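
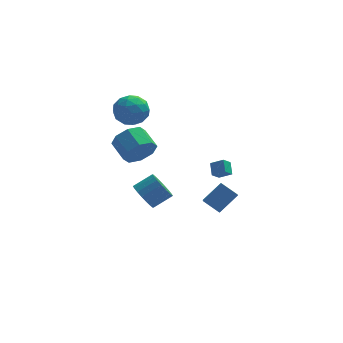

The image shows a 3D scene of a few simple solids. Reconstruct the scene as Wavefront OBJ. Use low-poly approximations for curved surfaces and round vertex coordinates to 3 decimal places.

v -3.508 4.469 2.81
v -2.806 3.547 3.156
v -4.914 3.853 4.024
v -4.212 2.931 4.37
v -3.92 4.063 4.68
v -3.051 4.443 3.93
v -4.669 2.957 3.25
v -3.8 3.337 2.5
v -3.524 2.612 3.428
v -3.061 3.296 4.311
v -4.659 4.104 2.869
v -4.196 4.788 3.752
v -3.034 4.062 2.877
v -4.686 3.338 4.303
v -4.515 4.003 4.485
v -4.102 3.462 4.689
v -3.178 4.589 3.331
v -2.765 4.047 3.535
v -3.42 4.35 4.43
v -4.955 3.353 3.645
v -4.542 2.811 3.849
v -3.618 3.938 2.491
v -3.205 3.397 2.695
v -4.3 3.05 2.75
v -3.043 2.971 3.24
v -3.869 2.609 3.953
v -4.138 2.624 3.295
v -3.627 2.847 2.854
v -2.771 3.373 3.759
v -3.597 3.011 4.472
v -3.425 3.676 4.654
v -2.915 3.9 4.214
v -3.192 2.823 3.919
v -4.123 4.389 2.708
v -4.949 4.027 3.421
v -4.805 3.5 2.966
v -4.295 3.724 2.526
v -3.851 4.791 3.227
v -4.677 4.429 3.94
v -4.093 4.553 4.326
v -3.582 4.776 3.885
v -4.528 4.577 3.261
v -3.289 1.51 -2.781
v -2.917 2.04 -3.582
v -1.719 2.38 -2.8
v -2.091 1.85 -1.999
v -3.157 2.356 -3.352
v -1.959 2.697 -2.571
v -3.422 2.505 -3.01
v -2.225 2.846 -2.229
v -3.662 2.456 -2.622
v -2.464 2.797 -1.841
v -3.827 2.221 -2.266
v -2.63 2.561 -1.484
v -3.886 1.844 -2.011
v -2.689 2.185 -1.23
v -3.827 1.401 -1.909
v -2.629 1.742 -1.128
v -3.661 0.98 -1.98
v -2.463 1.32 -1.198
v -3.421 0.663 -2.209
v -2.223 1.004 -1.428
v -3.155 0.514 -2.551
v -1.958 0.855 -1.77
v -2.916 0.563 -2.939
v -1.718 0.904 -2.158
v -2.75 0.799 -3.296
v -1.553 1.139 -2.514
v -2.691 1.175 -3.55
v -1.494 1.516 -2.769
v -2.751 1.618 -3.652
v -1.553 1.959 -2.871
v 1.282 0.732 -3.884
v 0.325 1.254 -3.158
v 1.385 2.18 -4.788
v 0.428 2.702 -4.061
v 2.452 1.338 -2.779
v 1.495 1.86 -2.052
v 2.555 2.786 -3.682
v 1.598 3.308 -2.956
v 1.458 3.159 -2.352
v 0.981 2.762 -1.848
v 1.421 3.938 -1.775
v 0.944 3.541 -1.27
v 2.236 2.839 -1.87
v 1.759 2.442 -1.365
v 2.199 3.618 -1.292
v 1.722 3.221 -0.788
v -3.62 -2.379 3.653
v -2.96 -2.469 4.528
v -3.58 -1.252 5.122
v -4.24 -1.161 4.247
v -2.622 -1.999 3.917
v -3.242 -0.781 4.511
v -2.869 -1.751 3.151
v -3.489 -0.534 3.745
v -3.556 -1.871 2.679
v -4.176 -0.654 3.273
v -4.28 -2.288 2.778
v -4.9 -1.071 3.372
v -4.618 -2.759 3.389
v -5.238 -1.541 3.983
v -4.371 -3.006 4.155
v -4.991 -1.789 4.749
v -3.684 -2.886 4.627
v -4.304 -1.669 5.221
f 1 38 17
f 38 12 41
f 17 41 6
f 38 41 17
f 1 17 13
f 17 6 18
f 13 18 2
f 17 18 13
f 1 13 22
f 13 2 23
f 22 23 8
f 13 23 22
f 1 22 34
f 22 8 37
f 34 37 11
f 22 37 34
f 1 34 38
f 34 11 42
f 38 42 12
f 34 42 38
f 2 18 29
f 18 6 32
f 29 32 10
f 18 32 29
f 6 41 19
f 41 12 40
f 19 40 5
f 41 40 19
f 12 42 39
f 42 11 35
f 39 35 3
f 42 35 39
f 11 37 36
f 37 8 24
f 36 24 7
f 37 24 36
f 8 23 28
f 23 2 25
f 28 25 9
f 23 25 28
f 4 30 16
f 30 10 31
f 16 31 5
f 30 31 16
f 4 16 14
f 16 5 15
f 14 15 3
f 16 15 14
f 4 14 21
f 14 3 20
f 21 20 7
f 14 20 21
f 4 21 26
f 21 7 27
f 26 27 9
f 21 27 26
f 4 26 30
f 26 9 33
f 30 33 10
f 26 33 30
f 5 31 19
f 31 10 32
f 19 32 6
f 31 32 19
f 3 15 39
f 15 5 40
f 39 40 12
f 15 40 39
f 7 20 36
f 20 3 35
f 36 35 11
f 20 35 36
f 9 27 28
f 27 7 24
f 28 24 8
f 27 24 28
f 10 33 29
f 33 9 25
f 29 25 2
f 33 25 29
f 44 43 47
f 44 47 45
f 45 47 48
f 45 48 46
f 47 43 49
f 47 49 48
f 48 49 50
f 48 50 46
f 49 43 51
f 49 51 50
f 50 51 52
f 50 52 46
f 51 43 53
f 51 53 52
f 52 53 54
f 52 54 46
f 53 43 55
f 53 55 54
f 54 55 56
f 54 56 46
f 55 43 57
f 55 57 56
f 56 57 58
f 56 58 46
f 57 43 59
f 57 59 58
f 58 59 60
f 58 60 46
f 59 43 61
f 59 61 60
f 60 61 62
f 60 62 46
f 61 43 63
f 61 63 62
f 62 63 64
f 62 64 46
f 63 43 65
f 63 65 64
f 64 65 66
f 64 66 46
f 65 43 67
f 65 67 66
f 66 67 68
f 66 68 46
f 67 43 69
f 67 69 68
f 68 69 70
f 68 70 46
f 69 43 71
f 69 71 70
f 70 71 72
f 70 72 46
f 71 43 44
f 71 44 72
f 72 44 45
f 72 45 46
f 74 76 73
f 77 74 73
f 73 76 75
f 75 77 73
f 74 80 76
f 78 74 77
f 78 80 74
f 76 80 75
f 79 77 75
f 75 80 79
f 79 78 77
f 80 78 79
f 82 84 81
f 85 82 81
f 81 84 83
f 83 85 81
f 82 88 84
f 86 82 85
f 86 88 82
f 84 88 83
f 87 85 83
f 83 88 87
f 87 86 85
f 88 86 87
f 90 89 93
f 90 93 91
f 91 93 94
f 91 94 92
f 93 89 95
f 93 95 94
f 94 95 96
f 94 96 92
f 95 89 97
f 95 97 96
f 96 97 98
f 96 98 92
f 97 89 99
f 97 99 98
f 98 99 100
f 98 100 92
f 99 89 101
f 99 101 100
f 100 101 102
f 100 102 92
f 101 89 103
f 101 103 102
f 102 103 104
f 102 104 92
f 103 89 105
f 103 105 104
f 104 105 106
f 104 106 92
f 105 89 90
f 105 90 106
f 106 90 91
f 106 91 92



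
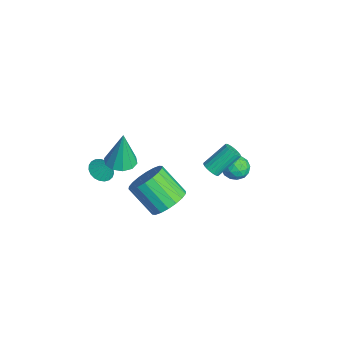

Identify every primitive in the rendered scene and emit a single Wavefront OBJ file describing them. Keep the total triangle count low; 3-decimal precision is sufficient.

v -0.57 1.961 -1.192
v -0.328 1.676 -0.817
v -0.568 2.873 0.248
v -0.81 3.159 -0.128
v -0.16 1.788 -0.905
v -0.4 2.985 0.16
v -0.063 1.93 -1.043
v -0.302 3.127 0.022
v -0.053 2.077 -1.206
v -0.293 3.275 -0.142
v -0.133 2.205 -1.367
v -0.373 3.402 -0.303
v -0.289 2.29 -1.498
v -0.528 3.487 -0.434
v -0.493 2.318 -1.576
v -0.733 3.516 -0.512
v -0.71 2.285 -1.588
v -0.95 3.482 -0.523
v -0.904 2.196 -1.531
v -1.143 3.393 -0.466
v -1.039 2.066 -1.416
v -1.279 3.263 -0.351
v -1.094 1.918 -1.262
v -1.334 3.115 -0.197
v -1.058 1.778 -1.096
v -1.298 2.975 -0.031
v -0.937 1.669 -0.946
v -1.177 2.866 0.118
v -0.753 1.611 -0.84
v -0.993 2.808 0.225
v -0.538 1.613 -0.794
v -0.778 2.811 0.271
v 0.026 -0.342 -2.828
v 0.66 -1.195 -2.95
v -0.372 -2.152 -1.614
v -1.006 -1.298 -1.492
v 0.878 -0.949 -2.605
v -0.154 -1.906 -1.269
v 0.927 -0.583 -2.305
v -0.104 -1.54 -0.969
v 0.798 -0.169 -2.108
v -0.233 -1.126 -0.772
v 0.516 0.211 -2.054
v -0.515 -0.746 -0.718
v 0.137 0.481 -2.153
v -0.895 -0.476 -0.817
v -0.264 0.588 -2.386
v -1.296 -0.368 -1.05
v -0.608 0.512 -2.706
v -1.64 -0.445 -1.37
v -0.826 0.266 -3.051
v -1.858 -0.691 -1.715
v -0.876 -0.1 -3.351
v -1.907 -1.057 -2.015
v -0.747 -0.514 -3.548
v -1.778 -1.471 -2.212
v -0.465 -0.894 -3.602
v -1.496 -1.851 -2.266
v -0.085 -1.164 -3.503
v -1.117 -2.121 -2.167
v 0.316 -1.272 -3.27
v -0.716 -2.228 -1.934
v -1.99 3.995 -2.743
v -1.663 3.595 -3.34
v -3.117 3.965 -3.34
v -2.79 3.565 -3.937
v -2.878 3.221 -3.232
v -2.181 3.24 -2.863
v -2.599 4.32 -3.817
v -1.902 4.339 -3.448
v -2.039 3.796 -4.003
v -2.212 3.117 -3.642
v -2.568 4.443 -3.038
v -2.741 3.764 -2.677
v -1.727 3.798 -2.989
v -3.053 3.762 -3.691
v -3.104 3.56 -3.277
v -2.912 3.325 -3.627
v -2.032 3.589 -2.709
v -1.84 3.354 -3.06
v -2.554 3.134 -2.996
v -2.94 4.206 -3.62
v -2.748 3.971 -3.971
v -1.868 4.235 -3.053
v -1.676 4 -3.403
v -2.226 4.426 -3.684
v -1.757 3.681 -3.729
v -2.419 3.663 -4.08
v -2.307 4.107 -4.01
v -1.897 4.118 -3.793
v -1.858 3.282 -3.517
v -2.521 3.264 -3.868
v -2.572 3.061 -3.454
v -2.163 3.073 -3.237
v -2.079 3.4 -3.907
v -2.259 4.296 -2.812
v -2.922 4.278 -3.163
v -2.617 4.487 -3.443
v -2.208 4.499 -3.226
v -2.361 3.897 -2.6
v -3.023 3.879 -2.951
v -2.883 3.442 -2.887
v -2.473 3.453 -2.67
v -2.701 4.16 -2.773
v -2.566 -3.221 -1.966
v -2.237 -2.712 -2.355
v -2.134 -2.759 -0.994
v -2.502 -2.585 -2.297
v -2.778 -2.568 -2.183
v -3.017 -2.664 -2.031
v -3.179 -2.857 -1.868
v -3.234 -3.112 -1.721
v -3.174 -3.386 -1.618
v -3.009 -3.632 -1.574
v -2.767 -3.807 -1.598
v -2.49 -3.88 -1.686
v -2.227 -3.84 -1.822
v -2.022 -3.693 -1.983
v -1.911 -3.464 -2.141
v -1.913 -3.193 -2.269
v -2.029 -2.927 -2.345
v -1.496 -2.432 -0.307
v -0.66 -2.517 -0.297
v -1.504 -2.268 1.767
v -0.769 -2.011 -0.337
v -1.156 -1.666 -0.366
v -1.672 -1.613 -0.372
v -2.121 -1.873 -0.353
v -2.331 -2.346 -0.317
v -2.222 -2.852 -0.276
v -1.836 -3.198 -0.248
v -1.32 -3.251 -0.241
v -0.87 -2.991 -0.26
f 2 1 5
f 2 5 3
f 3 5 6
f 3 6 4
f 5 1 7
f 5 7 6
f 6 7 8
f 6 8 4
f 7 1 9
f 7 9 8
f 8 9 10
f 8 10 4
f 9 1 11
f 9 11 10
f 10 11 12
f 10 12 4
f 11 1 13
f 11 13 12
f 12 13 14
f 12 14 4
f 13 1 15
f 13 15 14
f 14 15 16
f 14 16 4
f 15 1 17
f 15 17 16
f 16 17 18
f 16 18 4
f 17 1 19
f 17 19 18
f 18 19 20
f 18 20 4
f 19 1 21
f 19 21 20
f 20 21 22
f 20 22 4
f 21 1 23
f 21 23 22
f 22 23 24
f 22 24 4
f 23 1 25
f 23 25 24
f 24 25 26
f 24 26 4
f 25 1 27
f 25 27 26
f 26 27 28
f 26 28 4
f 27 1 29
f 27 29 28
f 28 29 30
f 28 30 4
f 29 1 31
f 29 31 30
f 30 31 32
f 30 32 4
f 31 1 2
f 31 2 32
f 32 2 3
f 32 3 4
f 34 33 37
f 34 37 35
f 35 37 38
f 35 38 36
f 37 33 39
f 37 39 38
f 38 39 40
f 38 40 36
f 39 33 41
f 39 41 40
f 40 41 42
f 40 42 36
f 41 33 43
f 41 43 42
f 42 43 44
f 42 44 36
f 43 33 45
f 43 45 44
f 44 45 46
f 44 46 36
f 45 33 47
f 45 47 46
f 46 47 48
f 46 48 36
f 47 33 49
f 47 49 48
f 48 49 50
f 48 50 36
f 49 33 51
f 49 51 50
f 50 51 52
f 50 52 36
f 51 33 53
f 51 53 52
f 52 53 54
f 52 54 36
f 53 33 55
f 53 55 54
f 54 55 56
f 54 56 36
f 55 33 57
f 55 57 56
f 56 57 58
f 56 58 36
f 57 33 59
f 57 59 58
f 58 59 60
f 58 60 36
f 59 33 61
f 59 61 60
f 60 61 62
f 60 62 36
f 61 33 34
f 61 34 62
f 62 34 35
f 62 35 36
f 63 100 79
f 100 74 103
f 79 103 68
f 100 103 79
f 63 79 75
f 79 68 80
f 75 80 64
f 79 80 75
f 63 75 84
f 75 64 85
f 84 85 70
f 75 85 84
f 63 84 96
f 84 70 99
f 96 99 73
f 84 99 96
f 63 96 100
f 96 73 104
f 100 104 74
f 96 104 100
f 64 80 91
f 80 68 94
f 91 94 72
f 80 94 91
f 68 103 81
f 103 74 102
f 81 102 67
f 103 102 81
f 74 104 101
f 104 73 97
f 101 97 65
f 104 97 101
f 73 99 98
f 99 70 86
f 98 86 69
f 99 86 98
f 70 85 90
f 85 64 87
f 90 87 71
f 85 87 90
f 66 92 78
f 92 72 93
f 78 93 67
f 92 93 78
f 66 78 76
f 78 67 77
f 76 77 65
f 78 77 76
f 66 76 83
f 76 65 82
f 83 82 69
f 76 82 83
f 66 83 88
f 83 69 89
f 88 89 71
f 83 89 88
f 66 88 92
f 88 71 95
f 92 95 72
f 88 95 92
f 67 93 81
f 93 72 94
f 81 94 68
f 93 94 81
f 65 77 101
f 77 67 102
f 101 102 74
f 77 102 101
f 69 82 98
f 82 65 97
f 98 97 73
f 82 97 98
f 71 89 90
f 89 69 86
f 90 86 70
f 89 86 90
f 72 95 91
f 95 71 87
f 91 87 64
f 95 87 91
f 106 105 108
f 106 108 107
f 108 105 109
f 108 109 107
f 109 105 110
f 109 110 107
f 110 105 111
f 110 111 107
f 111 105 112
f 111 112 107
f 112 105 113
f 112 113 107
f 113 105 114
f 113 114 107
f 114 105 115
f 114 115 107
f 115 105 116
f 115 116 107
f 116 105 117
f 116 117 107
f 117 105 118
f 117 118 107
f 118 105 119
f 118 119 107
f 119 105 120
f 119 120 107
f 120 105 121
f 120 121 107
f 121 105 106
f 121 106 107
f 123 122 125
f 123 125 124
f 125 122 126
f 125 126 124
f 126 122 127
f 126 127 124
f 127 122 128
f 127 128 124
f 128 122 129
f 128 129 124
f 129 122 130
f 129 130 124
f 130 122 131
f 130 131 124
f 131 122 132
f 131 132 124
f 132 122 133
f 132 133 124
f 133 122 123
f 133 123 124



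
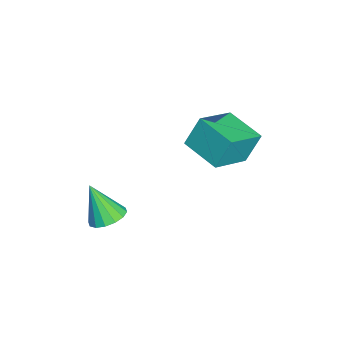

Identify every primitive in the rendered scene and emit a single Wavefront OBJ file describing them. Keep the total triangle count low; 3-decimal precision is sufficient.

v -0.367 1.127 1.985
v -0.623 1.687 3.265
v -1.677 2.194 1.256
v -1.933 2.754 2.536
v 0.793 2.346 1.684
v 0.537 2.906 2.964
v -0.517 3.413 0.955
v -0.773 3.973 2.235
v 2.166 -1.501 -0.223
v 2.917 -1.506 -0.05
v 1.814 -2.179 1.283
v 2.784 -1.153 0.078
v 2.485 -0.893 0.125
v 2.101 -0.795 0.079
v 1.735 -0.887 -0.048
v 1.484 -1.143 -0.222
v 1.416 -1.495 -0.397
v 1.549 -1.849 -0.525
v 1.848 -2.109 -0.572
v 2.231 -2.206 -0.526
v 2.598 -2.114 -0.399
v 2.849 -1.858 -0.225
f 2 4 1
f 5 2 1
f 1 4 3
f 3 5 1
f 2 8 4
f 6 2 5
f 6 8 2
f 4 8 3
f 7 5 3
f 3 8 7
f 7 6 5
f 8 6 7
f 10 9 12
f 10 12 11
f 12 9 13
f 12 13 11
f 13 9 14
f 13 14 11
f 14 9 15
f 14 15 11
f 15 9 16
f 15 16 11
f 16 9 17
f 16 17 11
f 17 9 18
f 17 18 11
f 18 9 19
f 18 19 11
f 19 9 20
f 19 20 11
f 20 9 21
f 20 21 11
f 21 9 22
f 21 22 11
f 22 9 10
f 22 10 11



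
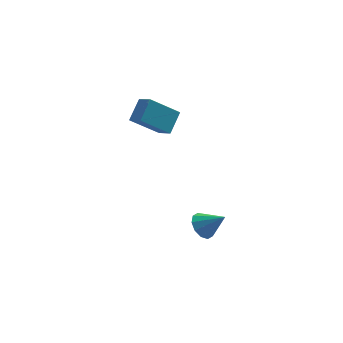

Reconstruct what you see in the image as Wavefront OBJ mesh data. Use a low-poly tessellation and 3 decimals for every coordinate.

v -2.994 -1.002 2.864
v -2.582 -1.735 3.366
v -2.379 -0.133 3.628
v -1.967 -0.867 4.13
v -1.573 -0.993 1.71
v -1.161 -1.727 2.212
v -0.958 -0.125 2.474
v -0.546 -0.858 2.976
v 0.043 -3.732 -3.202
v 0.47 -4.025 -3.784
v 1.017 -4.188 -2.258
v 0.612 -3.571 -3.71
v 0.537 -3.177 -3.442
v 0.273 -2.996 -3.082
v -0.078 -3.095 -2.767
v -0.383 -3.438 -2.619
v -0.525 -3.892 -2.693
v -0.45 -4.286 -2.961
v -0.186 -4.467 -3.321
v 0.165 -4.368 -3.636
f 2 4 1
f 5 2 1
f 1 4 3
f 3 5 1
f 2 8 4
f 6 2 5
f 6 8 2
f 4 8 3
f 7 5 3
f 3 8 7
f 7 6 5
f 8 6 7
f 10 9 12
f 10 12 11
f 12 9 13
f 12 13 11
f 13 9 14
f 13 14 11
f 14 9 15
f 14 15 11
f 15 9 16
f 15 16 11
f 16 9 17
f 16 17 11
f 17 9 18
f 17 18 11
f 18 9 19
f 18 19 11
f 19 9 20
f 19 20 11
f 20 9 10
f 20 10 11



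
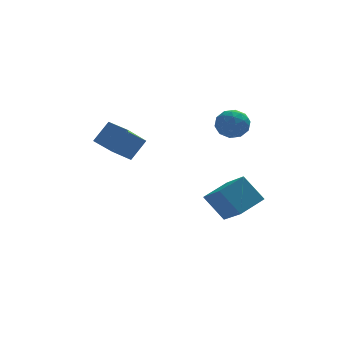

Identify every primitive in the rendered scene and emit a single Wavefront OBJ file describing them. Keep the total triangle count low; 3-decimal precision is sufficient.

v 1.268 2.916 3.461
v 1.787 3.14 2.742
v 1.753 1.52 3.378
v 2.272 1.744 2.659
v 2.479 2.066 3.49
v 2.179 2.928 3.542
v 1.361 1.732 2.578
v 1.061 2.594 2.63
v 1.845 2.408 2.197
v 2.536 2.614 2.76
v 1.004 2.046 3.36
v 1.695 2.252 3.923
v 1.485 3.151 3.109
v 2.055 1.509 3.011
v 2.176 1.699 3.5
v 2.482 1.83 3.077
v 1.715 3.026 3.579
v 2.02 3.158 3.156
v 2.427 2.526 3.596
v 1.52 1.502 2.964
v 1.825 1.634 2.541
v 1.058 2.83 3.043
v 1.364 2.961 2.62
v 1.113 2.134 2.524
v 1.824 2.852 2.366
v 2.11 2.031 2.317
v 1.574 2.024 2.27
v 1.398 2.531 2.3
v 2.23 2.973 2.697
v 2.515 2.152 2.648
v 2.637 2.341 3.137
v 2.46 2.849 3.167
v 2.264 2.543 2.376
v 1.025 2.508 3.472
v 1.31 1.687 3.423
v 1.08 1.811 2.953
v 0.903 2.319 2.983
v 1.43 2.629 3.803
v 1.716 1.808 3.754
v 2.142 2.129 3.82
v 1.966 2.636 3.85
v 1.276 2.117 3.744
v 0.401 -1.431 0.355
v 1.677 -0.677 0.872
v -0.065 0.054 -0.663
v 1.211 0.809 -0.146
v 1.269 -2.029 -0.914
v 2.545 -1.274 -0.397
v 0.803 -0.543 -1.932
v 2.079 0.211 -1.415
v -5.159 0.199 3.292
v -4.389 0.596 4.288
v -4.176 1.151 2.153
v -3.407 1.548 3.15
v -4.413 -0.788 3.11
v -3.644 -0.391 4.107
v -3.431 0.164 1.972
v -2.661 0.561 2.968
f 1 38 17
f 38 12 41
f 17 41 6
f 38 41 17
f 1 17 13
f 17 6 18
f 13 18 2
f 17 18 13
f 1 13 22
f 13 2 23
f 22 23 8
f 13 23 22
f 1 22 34
f 22 8 37
f 34 37 11
f 22 37 34
f 1 34 38
f 34 11 42
f 38 42 12
f 34 42 38
f 2 18 29
f 18 6 32
f 29 32 10
f 18 32 29
f 6 41 19
f 41 12 40
f 19 40 5
f 41 40 19
f 12 42 39
f 42 11 35
f 39 35 3
f 42 35 39
f 11 37 36
f 37 8 24
f 36 24 7
f 37 24 36
f 8 23 28
f 23 2 25
f 28 25 9
f 23 25 28
f 4 30 16
f 30 10 31
f 16 31 5
f 30 31 16
f 4 16 14
f 16 5 15
f 14 15 3
f 16 15 14
f 4 14 21
f 14 3 20
f 21 20 7
f 14 20 21
f 4 21 26
f 21 7 27
f 26 27 9
f 21 27 26
f 4 26 30
f 26 9 33
f 30 33 10
f 26 33 30
f 5 31 19
f 31 10 32
f 19 32 6
f 31 32 19
f 3 15 39
f 15 5 40
f 39 40 12
f 15 40 39
f 7 20 36
f 20 3 35
f 36 35 11
f 20 35 36
f 9 27 28
f 27 7 24
f 28 24 8
f 27 24 28
f 10 33 29
f 33 9 25
f 29 25 2
f 33 25 29
f 44 46 43
f 47 44 43
f 43 46 45
f 45 47 43
f 44 50 46
f 48 44 47
f 48 50 44
f 46 50 45
f 49 47 45
f 45 50 49
f 49 48 47
f 50 48 49
f 52 54 51
f 55 52 51
f 51 54 53
f 53 55 51
f 52 58 54
f 56 52 55
f 56 58 52
f 54 58 53
f 57 55 53
f 53 58 57
f 57 56 55
f 58 56 57



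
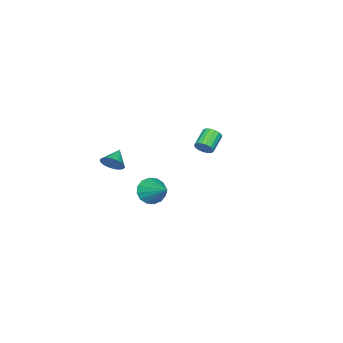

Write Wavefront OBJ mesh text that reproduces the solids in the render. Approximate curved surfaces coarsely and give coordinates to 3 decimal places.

v -4.25 -1.581 -4.013
v -3.44 -1.775 -4.298
v -3.51 -0.059 -2.947
v -3.605 -1.481 -4.604
v -3.943 -1.213 -4.751
v -4.363 -1.043 -4.701
v -4.752 -1.018 -4.467
v -5.008 -1.143 -4.111
v -5.06 -1.386 -3.729
v -4.895 -1.68 -3.423
v -4.558 -1.948 -3.276
v -4.138 -2.118 -3.326
v -3.748 -2.143 -3.56
v -3.493 -2.018 -3.916
v -0.96 -1.734 -0.146
v -0.623 -1.825 0.449
v -1.88 -1.926 0.346
v -0.679 -1.544 0.454
v -0.783 -1.295 0.356
v -0.918 -1.123 0.171
v -1.06 -1.056 -0.069
v -1.185 -1.107 -0.323
v -1.271 -1.266 -0.545
v -1.304 -1.506 -0.699
v -1.277 -1.785 -0.757
v -1.195 -2.056 -0.709
v -1.073 -2.272 -0.564
v -0.931 -2.394 -0.347
v -0.794 -2.402 -0.095
v -0.686 -2.295 0.149
v -0.626 -2.091 0.341
v -1.096 3.773 2.907
v -0.92 4.028 3.324
v -1.908 3.883 3.83
v -2.084 3.627 3.413
v -1.019 4.207 3.182
v -2.007 4.062 3.689
v -1.135 4.286 2.977
v -2.124 4.141 3.484
v -1.243 4.248 2.756
v -2.231 4.103 3.262
v -1.317 4.101 2.569
v -2.305 3.955 3.076
v -1.34 3.878 2.46
v -2.329 3.733 2.967
v -1.308 3.632 2.453
v -2.296 3.486 2.96
v -1.226 3.417 2.55
v -2.215 3.272 3.057
v -1.115 3.284 2.729
v -2.103 3.139 3.235
v -1 3.263 2.948
v -1.988 3.118 3.455
v -0.906 3.359 3.158
v -1.894 3.214 3.665
v -0.856 3.549 3.31
v -1.844 3.404 3.817
v -0.861 3.791 3.37
v -1.849 3.645 3.877
f 2 1 4
f 2 4 3
f 4 1 5
f 4 5 3
f 5 1 6
f 5 6 3
f 6 1 7
f 6 7 3
f 7 1 8
f 7 8 3
f 8 1 9
f 8 9 3
f 9 1 10
f 9 10 3
f 10 1 11
f 10 11 3
f 11 1 12
f 11 12 3
f 12 1 13
f 12 13 3
f 13 1 14
f 13 14 3
f 14 1 2
f 14 2 3
f 16 15 18
f 16 18 17
f 18 15 19
f 18 19 17
f 19 15 20
f 19 20 17
f 20 15 21
f 20 21 17
f 21 15 22
f 21 22 17
f 22 15 23
f 22 23 17
f 23 15 24
f 23 24 17
f 24 15 25
f 24 25 17
f 25 15 26
f 25 26 17
f 26 15 27
f 26 27 17
f 27 15 28
f 27 28 17
f 28 15 29
f 28 29 17
f 29 15 30
f 29 30 17
f 30 15 31
f 30 31 17
f 31 15 16
f 31 16 17
f 33 32 36
f 33 36 34
f 34 36 37
f 34 37 35
f 36 32 38
f 36 38 37
f 37 38 39
f 37 39 35
f 38 32 40
f 38 40 39
f 39 40 41
f 39 41 35
f 40 32 42
f 40 42 41
f 41 42 43
f 41 43 35
f 42 32 44
f 42 44 43
f 43 44 45
f 43 45 35
f 44 32 46
f 44 46 45
f 45 46 47
f 45 47 35
f 46 32 48
f 46 48 47
f 47 48 49
f 47 49 35
f 48 32 50
f 48 50 49
f 49 50 51
f 49 51 35
f 50 32 52
f 50 52 51
f 51 52 53
f 51 53 35
f 52 32 54
f 52 54 53
f 53 54 55
f 53 55 35
f 54 32 56
f 54 56 55
f 55 56 57
f 55 57 35
f 56 32 58
f 56 58 57
f 57 58 59
f 57 59 35
f 58 32 33
f 58 33 59
f 59 33 34
f 59 34 35



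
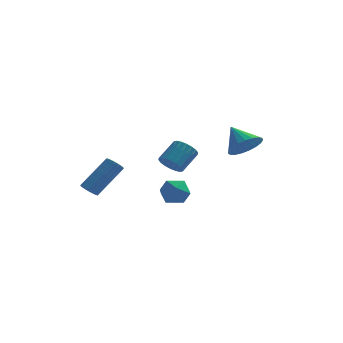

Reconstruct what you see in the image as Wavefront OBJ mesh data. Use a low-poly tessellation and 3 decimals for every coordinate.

v 0.023 -0.663 0.37
v 0.644 -1.216 0.697
v -0.224 -1.584 -0.717
v 0.397 -2.137 -0.39
v -0.372 -2.017 0.05
v -0.219 -1.448 0.722
v 0.639 -1.352 -0.742
v 0.792 -0.783 -0.07
v 1.025 -1.642 0.01
v 0.4 -2.053 0.5
v 0.02 -0.747 -0.52
v -0.605 -1.158 -0.03
v -3.517 -4.024 0.789
v -3.096 -4.339 0.721
v -2.042 -3.251 2.204
v -2.463 -2.936 2.271
v -3.057 -4.166 0.566
v -2.003 -3.078 2.049
v -3.109 -3.964 0.455
v -2.056 -2.876 1.938
v -3.242 -3.775 0.41
v -2.188 -2.686 1.893
v -3.429 -3.634 0.44
v -2.376 -2.546 1.923
v -3.634 -3.571 0.539
v -2.58 -2.483 2.022
v -3.815 -3.598 0.688
v -2.761 -2.51 2.171
v -3.938 -3.709 0.856
v -2.884 -2.621 2.339
v -3.977 -3.882 1.011
v -2.923 -2.794 2.494
v -3.924 -4.084 1.122
v -2.871 -2.996 2.605
v -3.792 -4.274 1.167
v -2.738 -3.185 2.65
v -3.604 -4.414 1.137
v -2.551 -3.326 2.62
v -3.4 -4.477 1.038
v -2.346 -3.389 2.521
v -3.219 -4.45 0.889
v -2.165 -3.362 2.372
v -0.759 2.397 0.438
v -0.343 1.835 0.735
v 0.276 2.781 1.659
v -0.141 3.343 1.362
v -0.146 1.95 0.485
v 0.473 2.896 1.409
v -0.071 2.154 0.226
v 0.548 3.1 1.15
v -0.132 2.406 0.009
v 0.486 3.352 0.932
v -0.318 2.656 -0.123
v 0.301 3.603 0.8
v -0.591 2.855 -0.144
v 0.028 3.801 0.78
v -0.897 2.963 -0.05
v -0.278 3.909 0.874
v -1.176 2.959 0.141
v -0.557 3.905 1.065
v -1.373 2.844 0.391
v -0.754 3.79 1.315
v -1.448 2.64 0.65
v -0.829 3.586 1.574
v -1.386 2.388 0.868
v -0.768 3.334 1.791
v -1.201 2.137 1
v -0.582 3.084 1.923
v -0.928 1.939 1.02
v -0.309 2.885 1.944
v -0.622 1.831 0.926
v -0.003 2.777 1.85
v 3.247 1.68 2.258
v 3.683 1.17 3.013
v 2.353 2.46 3.302
v 3.934 1.505 2.977
v 4.066 1.87 2.817
v 4.056 2.203 2.561
v 3.907 2.445 2.252
v 3.643 2.554 1.944
v 3.311 2.513 1.69
v 2.968 2.327 1.535
v 2.673 2.03 1.505
v 2.477 1.672 1.605
v 2.414 1.316 1.818
v 2.496 1.022 2.107
v 2.707 0.842 2.422
v 3.012 0.807 2.709
v 3.357 0.923 2.918
f 1 12 6
f 1 6 2
f 1 2 8
f 1 8 11
f 1 11 12
f 2 6 10
f 6 12 5
f 12 11 3
f 11 8 7
f 8 2 9
f 4 10 5
f 4 5 3
f 4 3 7
f 4 7 9
f 4 9 10
f 5 10 6
f 3 5 12
f 7 3 11
f 9 7 8
f 10 9 2
f 14 13 17
f 14 17 15
f 15 17 18
f 15 18 16
f 17 13 19
f 17 19 18
f 18 19 20
f 18 20 16
f 19 13 21
f 19 21 20
f 20 21 22
f 20 22 16
f 21 13 23
f 21 23 22
f 22 23 24
f 22 24 16
f 23 13 25
f 23 25 24
f 24 25 26
f 24 26 16
f 25 13 27
f 25 27 26
f 26 27 28
f 26 28 16
f 27 13 29
f 27 29 28
f 28 29 30
f 28 30 16
f 29 13 31
f 29 31 30
f 30 31 32
f 30 32 16
f 31 13 33
f 31 33 32
f 32 33 34
f 32 34 16
f 33 13 35
f 33 35 34
f 34 35 36
f 34 36 16
f 35 13 37
f 35 37 36
f 36 37 38
f 36 38 16
f 37 13 39
f 37 39 38
f 38 39 40
f 38 40 16
f 39 13 41
f 39 41 40
f 40 41 42
f 40 42 16
f 41 13 14
f 41 14 42
f 42 14 15
f 42 15 16
f 44 43 47
f 44 47 45
f 45 47 48
f 45 48 46
f 47 43 49
f 47 49 48
f 48 49 50
f 48 50 46
f 49 43 51
f 49 51 50
f 50 51 52
f 50 52 46
f 51 43 53
f 51 53 52
f 52 53 54
f 52 54 46
f 53 43 55
f 53 55 54
f 54 55 56
f 54 56 46
f 55 43 57
f 55 57 56
f 56 57 58
f 56 58 46
f 57 43 59
f 57 59 58
f 58 59 60
f 58 60 46
f 59 43 61
f 59 61 60
f 60 61 62
f 60 62 46
f 61 43 63
f 61 63 62
f 62 63 64
f 62 64 46
f 63 43 65
f 63 65 64
f 64 65 66
f 64 66 46
f 65 43 67
f 65 67 66
f 66 67 68
f 66 68 46
f 67 43 69
f 67 69 68
f 68 69 70
f 68 70 46
f 69 43 71
f 69 71 70
f 70 71 72
f 70 72 46
f 71 43 44
f 71 44 72
f 72 44 45
f 72 45 46
f 74 73 76
f 74 76 75
f 76 73 77
f 76 77 75
f 77 73 78
f 77 78 75
f 78 73 79
f 78 79 75
f 79 73 80
f 79 80 75
f 80 73 81
f 80 81 75
f 81 73 82
f 81 82 75
f 82 73 83
f 82 83 75
f 83 73 84
f 83 84 75
f 84 73 85
f 84 85 75
f 85 73 86
f 85 86 75
f 86 73 87
f 86 87 75
f 87 73 88
f 87 88 75
f 88 73 89
f 88 89 75
f 89 73 74
f 89 74 75



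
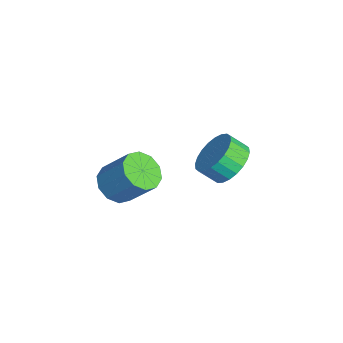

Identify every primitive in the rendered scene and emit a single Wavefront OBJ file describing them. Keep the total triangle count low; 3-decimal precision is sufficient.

v -0.014 -4.336 -1.865
v 0.779 -4.798 -1.917
v 1.408 -3.867 -0.628
v 0.614 -3.404 -0.575
v 0.816 -4.347 -2.261
v 1.444 -3.416 -0.972
v 0.536 -3.892 -2.453
v 1.164 -2.96 -1.164
v 0.045 -3.606 -2.421
v 0.674 -2.674 -1.132
v -0.468 -3.598 -2.176
v 0.161 -2.667 -0.887
v -0.808 -3.873 -1.812
v -0.179 -2.942 -0.523
v -0.844 -4.324 -1.468
v -0.216 -3.393 -0.179
v -0.564 -4.78 -1.276
v 0.064 -3.848 0.013
v -0.074 -5.066 -1.308
v 0.555 -4.134 -0.019
v 0.439 -5.073 -1.553
v 1.068 -4.142 -0.264
v -2.701 0.746 -4.008
v -2.141 1.277 -3.252
v -2.358 0.544 -2.577
v -2.919 0.014 -3.332
v -2.526 1.44 -3.199
v -2.743 0.707 -2.523
v -2.938 1.498 -3.268
v -3.155 0.765 -2.593
v -3.313 1.441 -3.451
v -3.53 0.708 -2.775
v -3.596 1.278 -3.718
v -3.813 0.545 -3.043
v -3.742 1.035 -4.029
v -3.959 0.302 -3.354
v -3.73 0.747 -4.337
v -3.947 0.014 -3.662
v -3.561 0.46 -4.595
v -3.778 -0.273 -3.92
v -3.262 0.216 -4.763
v -3.479 -0.517 -4.088
v -2.877 0.053 -4.817
v -3.094 -0.68 -4.141
v -2.465 -0.005 -4.747
v -2.682 -0.738 -4.072
v -2.09 0.052 -4.565
v -2.307 -0.681 -3.889
v -1.807 0.215 -4.297
v -2.024 -0.518 -3.622
v -1.661 0.458 -3.986
v -1.878 -0.275 -3.311
v -1.673 0.746 -3.678
v -1.89 0.013 -3.003
v -1.842 1.033 -3.42
v -2.059 0.3 -2.745
f 2 1 5
f 2 5 3
f 3 5 6
f 3 6 4
f 5 1 7
f 5 7 6
f 6 7 8
f 6 8 4
f 7 1 9
f 7 9 8
f 8 9 10
f 8 10 4
f 9 1 11
f 9 11 10
f 10 11 12
f 10 12 4
f 11 1 13
f 11 13 12
f 12 13 14
f 12 14 4
f 13 1 15
f 13 15 14
f 14 15 16
f 14 16 4
f 15 1 17
f 15 17 16
f 16 17 18
f 16 18 4
f 17 1 19
f 17 19 18
f 18 19 20
f 18 20 4
f 19 1 21
f 19 21 20
f 20 21 22
f 20 22 4
f 21 1 2
f 21 2 22
f 22 2 3
f 22 3 4
f 24 23 27
f 24 27 25
f 25 27 28
f 25 28 26
f 27 23 29
f 27 29 28
f 28 29 30
f 28 30 26
f 29 23 31
f 29 31 30
f 30 31 32
f 30 32 26
f 31 23 33
f 31 33 32
f 32 33 34
f 32 34 26
f 33 23 35
f 33 35 34
f 34 35 36
f 34 36 26
f 35 23 37
f 35 37 36
f 36 37 38
f 36 38 26
f 37 23 39
f 37 39 38
f 38 39 40
f 38 40 26
f 39 23 41
f 39 41 40
f 40 41 42
f 40 42 26
f 41 23 43
f 41 43 42
f 42 43 44
f 42 44 26
f 43 23 45
f 43 45 44
f 44 45 46
f 44 46 26
f 45 23 47
f 45 47 46
f 46 47 48
f 46 48 26
f 47 23 49
f 47 49 48
f 48 49 50
f 48 50 26
f 49 23 51
f 49 51 50
f 50 51 52
f 50 52 26
f 51 23 53
f 51 53 52
f 52 53 54
f 52 54 26
f 53 23 55
f 53 55 54
f 54 55 56
f 54 56 26
f 55 23 24
f 55 24 56
f 56 24 25
f 56 25 26



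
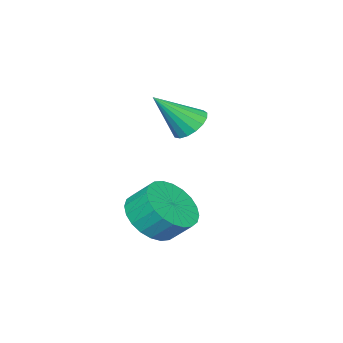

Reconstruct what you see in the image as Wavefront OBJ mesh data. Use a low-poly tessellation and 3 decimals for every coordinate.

v -2.977 -0.724 -0.863
v -2.488 -0.992 -1.38
v -1.943 -1.476 0.503
v -2.357 -0.663 -1.298
v -2.367 -0.348 -1.117
v -2.518 -0.119 -0.877
v -2.773 -0.029 -0.634
v -3.075 -0.098 -0.444
v -3.355 -0.311 -0.349
v -3.548 -0.618 -0.372
v -3.61 -0.95 -0.508
v -3.527 -1.23 -0.725
v -3.318 -1.395 -0.973
v -3.031 -1.405 -1.196
v -2.731 -1.26 -1.343
v 0.704 0.625 -3.467
v 1.097 -0.037 -2.71
v 0.908 0.712 -1.956
v 0.516 1.375 -2.713
v 1.445 0.168 -2.827
v 1.256 0.918 -2.073
v 1.681 0.444 -3.042
v 1.492 1.194 -2.288
v 1.768 0.747 -3.322
v 1.579 1.497 -2.568
v 1.693 1.031 -3.624
v 1.504 1.781 -2.87
v 1.467 1.254 -3.902
v 1.279 2.004 -3.148
v 1.126 1.381 -4.113
v 0.937 2.131 -3.359
v 0.72 1.393 -4.227
v 0.531 2.143 -3.473
v 0.312 1.288 -4.224
v 0.123 2.037 -3.47
v -0.036 1.082 -4.107
v -0.225 1.832 -3.353
v -0.272 0.806 -3.892
v -0.461 1.556 -3.138
v -0.359 0.503 -3.612
v -0.548 1.253 -2.858
v -0.284 0.219 -3.31
v -0.473 0.969 -2.556
v -0.059 -0.004 -3.032
v -0.247 0.746 -2.278
v 0.283 -0.131 -2.821
v 0.094 0.619 -2.067
v 0.689 -0.143 -2.707
v 0.5 0.607 -1.953
f 2 1 4
f 2 4 3
f 4 1 5
f 4 5 3
f 5 1 6
f 5 6 3
f 6 1 7
f 6 7 3
f 7 1 8
f 7 8 3
f 8 1 9
f 8 9 3
f 9 1 10
f 9 10 3
f 10 1 11
f 10 11 3
f 11 1 12
f 11 12 3
f 12 1 13
f 12 13 3
f 13 1 14
f 13 14 3
f 14 1 15
f 14 15 3
f 15 1 2
f 15 2 3
f 17 16 20
f 17 20 18
f 18 20 21
f 18 21 19
f 20 16 22
f 20 22 21
f 21 22 23
f 21 23 19
f 22 16 24
f 22 24 23
f 23 24 25
f 23 25 19
f 24 16 26
f 24 26 25
f 25 26 27
f 25 27 19
f 26 16 28
f 26 28 27
f 27 28 29
f 27 29 19
f 28 16 30
f 28 30 29
f 29 30 31
f 29 31 19
f 30 16 32
f 30 32 31
f 31 32 33
f 31 33 19
f 32 16 34
f 32 34 33
f 33 34 35
f 33 35 19
f 34 16 36
f 34 36 35
f 35 36 37
f 35 37 19
f 36 16 38
f 36 38 37
f 37 38 39
f 37 39 19
f 38 16 40
f 38 40 39
f 39 40 41
f 39 41 19
f 40 16 42
f 40 42 41
f 41 42 43
f 41 43 19
f 42 16 44
f 42 44 43
f 43 44 45
f 43 45 19
f 44 16 46
f 44 46 45
f 45 46 47
f 45 47 19
f 46 16 48
f 46 48 47
f 47 48 49
f 47 49 19
f 48 16 17
f 48 17 49
f 49 17 18
f 49 18 19



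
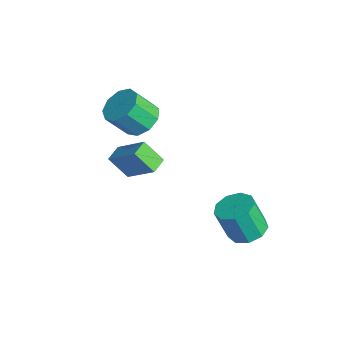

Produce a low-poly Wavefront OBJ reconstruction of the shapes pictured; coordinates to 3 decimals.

v 1.479 -4.948 2.627
v 2.794 -4.132 3.894
v 0.907 -4.255 2.775
v 2.222 -3.439 4.042
v 2.078 -4.221 1.538
v 3.393 -3.405 2.805
v 1.506 -3.528 1.686
v 2.821 -2.712 2.953
v 3.309 1.44 -3.64
v 3.818 2.279 -3.266
v 3.499 1.659 -1.445
v 2.991 0.82 -1.82
v 3.119 2.427 -3.338
v 2.8 1.807 -1.517
v 2.509 2.114 -3.551
v 2.19 1.493 -1.73
v 2.274 1.485 -3.807
v 1.955 0.865 -1.986
v 2.523 0.835 -3.984
v 2.204 0.215 -2.163
v 3.141 0.469 -4.001
v 2.822 -0.152 -2.18
v 3.837 0.557 -3.849
v 3.518 -0.064 -2.028
v 4.287 1.058 -3.6
v 3.968 0.438 -1.779
v 4.279 1.738 -3.369
v 3.96 1.118 -1.548
v -1.576 -2.091 2
v -0.718 -2.664 1.681
v -0.926 -3.722 3.021
v -1.784 -3.149 3.34
v -0.505 -2.125 2.139
v -0.714 -3.183 3.479
v -0.794 -1.57 2.532
v -1.002 -2.628 3.873
v -1.448 -1.259 2.676
v -1.656 -2.317 4.017
v -2.162 -1.337 2.504
v -2.37 -2.395 3.844
v -2.602 -1.768 2.096
v -2.81 -2.826 3.436
v -2.562 -2.35 1.642
v -2.77 -3.408 2.983
v -2.06 -2.811 1.357
v -2.268 -3.869 2.697
v -1.332 -2.935 1.372
v -1.54 -3.993 2.712
f 2 4 1
f 5 2 1
f 1 4 3
f 3 5 1
f 2 8 4
f 6 2 5
f 6 8 2
f 4 8 3
f 7 5 3
f 3 8 7
f 7 6 5
f 8 6 7
f 10 9 13
f 10 13 11
f 11 13 14
f 11 14 12
f 13 9 15
f 13 15 14
f 14 15 16
f 14 16 12
f 15 9 17
f 15 17 16
f 16 17 18
f 16 18 12
f 17 9 19
f 17 19 18
f 18 19 20
f 18 20 12
f 19 9 21
f 19 21 20
f 20 21 22
f 20 22 12
f 21 9 23
f 21 23 22
f 22 23 24
f 22 24 12
f 23 9 25
f 23 25 24
f 24 25 26
f 24 26 12
f 25 9 27
f 25 27 26
f 26 27 28
f 26 28 12
f 27 9 10
f 27 10 28
f 28 10 11
f 28 11 12
f 30 29 33
f 30 33 31
f 31 33 34
f 31 34 32
f 33 29 35
f 33 35 34
f 34 35 36
f 34 36 32
f 35 29 37
f 35 37 36
f 36 37 38
f 36 38 32
f 37 29 39
f 37 39 38
f 38 39 40
f 38 40 32
f 39 29 41
f 39 41 40
f 40 41 42
f 40 42 32
f 41 29 43
f 41 43 42
f 42 43 44
f 42 44 32
f 43 29 45
f 43 45 44
f 44 45 46
f 44 46 32
f 45 29 47
f 45 47 46
f 46 47 48
f 46 48 32
f 47 29 30
f 47 30 48
f 48 30 31
f 48 31 32



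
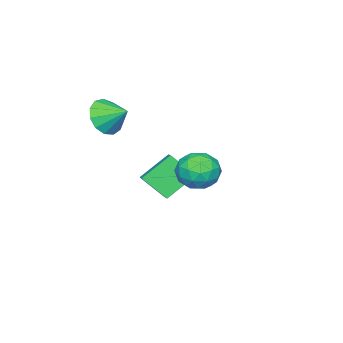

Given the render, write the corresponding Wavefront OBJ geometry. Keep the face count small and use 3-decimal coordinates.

v 0.902 -2.251 0.985
v 1.854 -2.387 1.26
v 0.878 -1.149 1.615
v 1.869 -2.107 0.771
v 1.577 -1.873 0.35
v 1.07 -1.759 0.131
v 0.511 -1.801 0.182
v 0.076 -1.986 0.489
v -0.097 -2.255 0.952
v 0.048 -2.523 1.426
v 0.464 -2.705 1.76
v 1.019 -2.742 1.848
v 1.537 -2.624 1.661
v 2.591 4.118 -0.453
v 3.076 3.922 0.398
v 1.684 2.798 -0.238
v 2.169 2.602 0.613
v 1.558 3.391 0.555
v 2.119 4.207 0.423
v 2.641 2.513 -0.263
v 3.202 3.329 -0.395
v 3.107 2.931 0.516
v 2.438 3.473 1.021
v 2.322 3.247 -0.861
v 1.653 3.789 -0.356
v 2.914 4.136 -0.046
v 1.846 2.584 0.206
v 1.488 3.048 0.172
v 1.773 2.933 0.672
v 2.351 4.303 -0.032
v 2.636 4.188 0.469
v 1.744 3.876 0.561
v 2.124 2.532 -0.309
v 2.409 2.417 0.192
v 2.987 3.787 -0.512
v 3.272 3.672 -0.012
v 3.016 2.844 -0.401
v 3.217 3.438 0.523
v 2.683 2.662 0.649
v 2.961 2.61 0.135
v 3.29 3.09 0.057
v 2.823 3.757 0.821
v 2.29 2.981 0.946
v 1.931 3.445 0.913
v 2.261 3.924 0.835
v 2.841 3.174 0.89
v 2.47 3.739 -0.786
v 1.937 2.963 -0.661
v 2.499 2.796 -0.675
v 2.829 3.275 -0.753
v 2.077 4.058 -0.489
v 1.543 3.282 -0.363
v 1.47 3.63 0.103
v 1.799 4.11 0.025
v 1.919 3.546 -0.73
v -1.772 -1.092 -4.811
v -1.437 -2.202 -3.737
v -3.028 -0.421 -3.726
v -2.693 -1.53 -2.652
v -1.207 -0.59 -4.468
v -0.872 -1.699 -3.394
v -2.463 0.082 -3.383
v -2.128 -1.028 -2.309
f 2 1 4
f 2 4 3
f 4 1 5
f 4 5 3
f 5 1 6
f 5 6 3
f 6 1 7
f 6 7 3
f 7 1 8
f 7 8 3
f 8 1 9
f 8 9 3
f 9 1 10
f 9 10 3
f 10 1 11
f 10 11 3
f 11 1 12
f 11 12 3
f 12 1 13
f 12 13 3
f 13 1 2
f 13 2 3
f 14 51 30
f 51 25 54
f 30 54 19
f 51 54 30
f 14 30 26
f 30 19 31
f 26 31 15
f 30 31 26
f 14 26 35
f 26 15 36
f 35 36 21
f 26 36 35
f 14 35 47
f 35 21 50
f 47 50 24
f 35 50 47
f 14 47 51
f 47 24 55
f 51 55 25
f 47 55 51
f 15 31 42
f 31 19 45
f 42 45 23
f 31 45 42
f 19 54 32
f 54 25 53
f 32 53 18
f 54 53 32
f 25 55 52
f 55 24 48
f 52 48 16
f 55 48 52
f 24 50 49
f 50 21 37
f 49 37 20
f 50 37 49
f 21 36 41
f 36 15 38
f 41 38 22
f 36 38 41
f 17 43 29
f 43 23 44
f 29 44 18
f 43 44 29
f 17 29 27
f 29 18 28
f 27 28 16
f 29 28 27
f 17 27 34
f 27 16 33
f 34 33 20
f 27 33 34
f 17 34 39
f 34 20 40
f 39 40 22
f 34 40 39
f 17 39 43
f 39 22 46
f 43 46 23
f 39 46 43
f 18 44 32
f 44 23 45
f 32 45 19
f 44 45 32
f 16 28 52
f 28 18 53
f 52 53 25
f 28 53 52
f 20 33 49
f 33 16 48
f 49 48 24
f 33 48 49
f 22 40 41
f 40 20 37
f 41 37 21
f 40 37 41
f 23 46 42
f 46 22 38
f 42 38 15
f 46 38 42
f 57 59 56
f 60 57 56
f 56 59 58
f 58 60 56
f 57 63 59
f 61 57 60
f 61 63 57
f 59 63 58
f 62 60 58
f 58 63 62
f 62 61 60
f 63 61 62



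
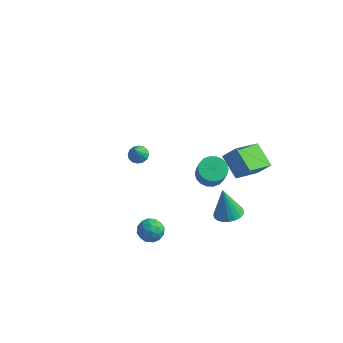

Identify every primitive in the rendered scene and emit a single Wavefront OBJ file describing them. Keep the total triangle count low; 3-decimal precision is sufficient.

v 2.948 -0.451 -2.543
v 3.699 -0.334 -2.365
v 2.532 -0.329 -0.857
v 3.593 -0.031 -2.413
v 3.376 0.199 -2.484
v 3.085 0.317 -2.564
v 2.77 0.302 -2.641
v 2.486 0.157 -2.701
v 2.282 -0.093 -2.733
v 2.193 -0.405 -2.732
v 2.235 -0.725 -2.699
v 2.4 -0.997 -2.639
v 2.66 -1.175 -2.561
v 2.97 -1.228 -2.481
v 3.276 -1.146 -2.411
v 3.525 -0.945 -2.364
v 3.675 -0.657 -2.348
v 2.964 0.303 -0.285
v 1.911 1.004 0.444
v 3.44 1.961 -1.194
v 2.387 2.663 -0.465
v 3.613 0.517 0.445
v 2.56 1.219 1.174
v 4.089 2.176 -0.464
v 3.036 2.877 0.265
v -0.04 -2.544 -3.365
v 0.43 -2.605 -2.803
v -0.69 -3.435 -2.917
v -0.22 -3.496 -2.355
v -0.653 -2.904 -2.41
v -0.251 -2.353 -2.687
v -0.009 -3.687 -3.033
v 0.393 -3.136 -3.31
v 0.45 -3.311 -2.598
v 0.052 -2.827 -2.212
v -0.312 -3.213 -3.508
v -0.71 -2.729 -3.122
v 0.252 -2.496 -3.123
v -0.512 -3.544 -2.597
v -0.767 -3.196 -2.629
v -0.49 -3.231 -2.298
v -0.149 -2.348 -3.055
v 0.128 -2.384 -2.724
v -0.509 -2.559 -2.493
v -0.388 -3.656 -2.996
v -0.111 -3.692 -2.665
v 0.23 -2.809 -3.422
v 0.507 -2.844 -3.091
v 0.249 -3.481 -3.227
v 0.54 -2.947 -2.672
v 0.158 -3.471 -2.409
v 0.282 -3.583 -2.808
v 0.518 -3.259 -2.97
v 0.306 -2.662 -2.446
v -0.076 -3.186 -2.182
v -0.331 -2.838 -2.215
v -0.095 -2.514 -2.377
v 0.318 -3.078 -2.325
v -0.184 -2.854 -3.538
v -0.566 -3.378 -3.274
v -0.165 -3.526 -3.343
v 0.071 -3.202 -3.505
v -0.418 -2.569 -3.311
v -0.8 -3.093 -3.048
v -0.778 -2.781 -2.75
v -0.542 -2.457 -2.912
v -0.578 -2.962 -3.395
v 2.579 -2.009 2.092
v 2.981 -2.509 1.745
v 3.324 -2.911 2.721
v 2.921 -2.411 3.068
v 3.187 -2.259 1.775
v 3.529 -2.662 2.751
v 3.272 -1.96 1.869
v 3.615 -2.362 2.845
v 3.22 -1.67 2.006
v 3.562 -2.073 2.983
v 3.041 -1.448 2.161
v 3.383 -1.85 3.137
v 2.77 -1.336 2.302
v 3.113 -1.739 3.278
v 2.462 -1.358 2.401
v 2.804 -1.76 3.377
v 2.176 -1.509 2.439
v 2.519 -1.911 3.415
v 1.971 -1.758 2.409
v 2.313 -2.161 3.385
v 1.885 -2.058 2.315
v 2.228 -2.46 3.291
v 1.938 -2.347 2.177
v 2.28 -2.75 3.154
v 2.117 -2.57 2.023
v 2.459 -2.972 2.999
v 2.387 -2.681 1.882
v 2.73 -3.084 2.858
v 2.696 -2.66 1.783
v 3.038 -3.062 2.759
v -3.725 2.957 -3.678
v -3.169 2.872 -3.771
v -3.655 2.403 -2.742
v -3.184 3.125 -3.62
v -3.343 3.333 -3.484
v -3.605 3.44 -3.401
v -3.899 3.418 -3.392
v -4.147 3.272 -3.459
v -4.281 3.042 -3.586
v -4.267 2.789 -3.736
v -4.107 2.581 -3.872
v -3.846 2.474 -3.955
v -3.552 2.496 -3.964
v -3.304 2.642 -3.897
f 2 1 4
f 2 4 3
f 4 1 5
f 4 5 3
f 5 1 6
f 5 6 3
f 6 1 7
f 6 7 3
f 7 1 8
f 7 8 3
f 8 1 9
f 8 9 3
f 9 1 10
f 9 10 3
f 10 1 11
f 10 11 3
f 11 1 12
f 11 12 3
f 12 1 13
f 12 13 3
f 13 1 14
f 13 14 3
f 14 1 15
f 14 15 3
f 15 1 16
f 15 16 3
f 16 1 17
f 16 17 3
f 17 1 2
f 17 2 3
f 19 21 18
f 22 19 18
f 18 21 20
f 20 22 18
f 19 25 21
f 23 19 22
f 23 25 19
f 21 25 20
f 24 22 20
f 20 25 24
f 24 23 22
f 25 23 24
f 26 63 42
f 63 37 66
f 42 66 31
f 63 66 42
f 26 42 38
f 42 31 43
f 38 43 27
f 42 43 38
f 26 38 47
f 38 27 48
f 47 48 33
f 38 48 47
f 26 47 59
f 47 33 62
f 59 62 36
f 47 62 59
f 26 59 63
f 59 36 67
f 63 67 37
f 59 67 63
f 27 43 54
f 43 31 57
f 54 57 35
f 43 57 54
f 31 66 44
f 66 37 65
f 44 65 30
f 66 65 44
f 37 67 64
f 67 36 60
f 64 60 28
f 67 60 64
f 36 62 61
f 62 33 49
f 61 49 32
f 62 49 61
f 33 48 53
f 48 27 50
f 53 50 34
f 48 50 53
f 29 55 41
f 55 35 56
f 41 56 30
f 55 56 41
f 29 41 39
f 41 30 40
f 39 40 28
f 41 40 39
f 29 39 46
f 39 28 45
f 46 45 32
f 39 45 46
f 29 46 51
f 46 32 52
f 51 52 34
f 46 52 51
f 29 51 55
f 51 34 58
f 55 58 35
f 51 58 55
f 30 56 44
f 56 35 57
f 44 57 31
f 56 57 44
f 28 40 64
f 40 30 65
f 64 65 37
f 40 65 64
f 32 45 61
f 45 28 60
f 61 60 36
f 45 60 61
f 34 52 53
f 52 32 49
f 53 49 33
f 52 49 53
f 35 58 54
f 58 34 50
f 54 50 27
f 58 50 54
f 69 68 72
f 69 72 70
f 70 72 73
f 70 73 71
f 72 68 74
f 72 74 73
f 73 74 75
f 73 75 71
f 74 68 76
f 74 76 75
f 75 76 77
f 75 77 71
f 76 68 78
f 76 78 77
f 77 78 79
f 77 79 71
f 78 68 80
f 78 80 79
f 79 80 81
f 79 81 71
f 80 68 82
f 80 82 81
f 81 82 83
f 81 83 71
f 82 68 84
f 82 84 83
f 83 84 85
f 83 85 71
f 84 68 86
f 84 86 85
f 85 86 87
f 85 87 71
f 86 68 88
f 86 88 87
f 87 88 89
f 87 89 71
f 88 68 90
f 88 90 89
f 89 90 91
f 89 91 71
f 90 68 92
f 90 92 91
f 91 92 93
f 91 93 71
f 92 68 94
f 92 94 93
f 93 94 95
f 93 95 71
f 94 68 96
f 94 96 95
f 95 96 97
f 95 97 71
f 96 68 69
f 96 69 97
f 97 69 70
f 97 70 71
f 99 98 101
f 99 101 100
f 101 98 102
f 101 102 100
f 102 98 103
f 102 103 100
f 103 98 104
f 103 104 100
f 104 98 105
f 104 105 100
f 105 98 106
f 105 106 100
f 106 98 107
f 106 107 100
f 107 98 108
f 107 108 100
f 108 98 109
f 108 109 100
f 109 98 110
f 109 110 100
f 110 98 111
f 110 111 100
f 111 98 99
f 111 99 100



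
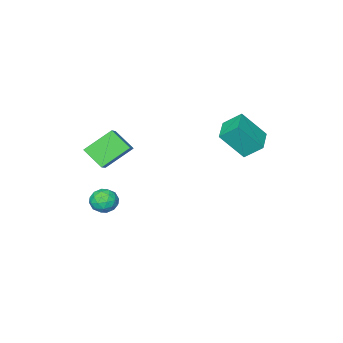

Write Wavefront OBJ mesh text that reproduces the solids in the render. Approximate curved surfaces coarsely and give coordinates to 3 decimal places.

v 2.399 -3.534 -3.716
v 3.041 -3.601 -3.16
v 1.559 -4.159 -2.82
v 2.201 -4.226 -2.264
v 1.872 -3.461 -2.445
v 2.391 -3.075 -2.998
v 2.209 -4.685 -2.982
v 2.728 -4.299 -3.535
v 2.923 -4.312 -2.706
v 2.715 -3.556 -2.375
v 1.885 -4.204 -3.605
v 1.677 -3.448 -3.274
v 2.794 -3.513 -3.516
v 1.806 -4.247 -2.464
v 1.613 -3.798 -2.57
v 1.99 -3.837 -2.243
v 2.412 -3.204 -3.422
v 2.789 -3.243 -3.095
v 2.102 -3.161 -2.675
v 1.811 -4.517 -2.885
v 2.188 -4.556 -2.558
v 2.61 -3.923 -3.737
v 2.987 -3.962 -3.41
v 2.498 -4.599 -3.305
v 3.102 -3.97 -2.923
v 2.608 -4.337 -2.397
v 2.613 -4.607 -2.818
v 2.918 -4.38 -3.144
v 2.98 -3.526 -2.728
v 2.486 -3.893 -2.202
v 2.292 -3.443 -2.308
v 2.598 -3.217 -2.633
v 2.91 -3.944 -2.461
v 2.114 -3.867 -3.778
v 1.62 -4.234 -3.252
v 2.002 -4.543 -3.347
v 2.308 -4.317 -3.672
v 1.992 -3.423 -3.583
v 1.498 -3.79 -3.057
v 1.682 -3.38 -2.836
v 1.987 -3.153 -3.162
v 1.69 -3.816 -3.519
v -3.519 -1.037 2.174
v -4.134 -0.22 3.041
v -4.524 -0.166 0.641
v -5.138 0.651 1.507
v -2.382 -0.011 2.013
v -2.996 0.806 2.879
v -3.386 0.86 0.479
v -4.001 1.677 1.346
v 1.473 -3.869 2.106
v 2.25 -3.158 2.779
v 1.18 -2.708 1.218
v 1.957 -1.998 1.891
v 2.943 -4.382 0.949
v 3.72 -3.672 1.622
v 2.65 -3.222 0.061
v 3.427 -2.511 0.734
f 1 38 17
f 38 12 41
f 17 41 6
f 38 41 17
f 1 17 13
f 17 6 18
f 13 18 2
f 17 18 13
f 1 13 22
f 13 2 23
f 22 23 8
f 13 23 22
f 1 22 34
f 22 8 37
f 34 37 11
f 22 37 34
f 1 34 38
f 34 11 42
f 38 42 12
f 34 42 38
f 2 18 29
f 18 6 32
f 29 32 10
f 18 32 29
f 6 41 19
f 41 12 40
f 19 40 5
f 41 40 19
f 12 42 39
f 42 11 35
f 39 35 3
f 42 35 39
f 11 37 36
f 37 8 24
f 36 24 7
f 37 24 36
f 8 23 28
f 23 2 25
f 28 25 9
f 23 25 28
f 4 30 16
f 30 10 31
f 16 31 5
f 30 31 16
f 4 16 14
f 16 5 15
f 14 15 3
f 16 15 14
f 4 14 21
f 14 3 20
f 21 20 7
f 14 20 21
f 4 21 26
f 21 7 27
f 26 27 9
f 21 27 26
f 4 26 30
f 26 9 33
f 30 33 10
f 26 33 30
f 5 31 19
f 31 10 32
f 19 32 6
f 31 32 19
f 3 15 39
f 15 5 40
f 39 40 12
f 15 40 39
f 7 20 36
f 20 3 35
f 36 35 11
f 20 35 36
f 9 27 28
f 27 7 24
f 28 24 8
f 27 24 28
f 10 33 29
f 33 9 25
f 29 25 2
f 33 25 29
f 44 46 43
f 47 44 43
f 43 46 45
f 45 47 43
f 44 50 46
f 48 44 47
f 48 50 44
f 46 50 45
f 49 47 45
f 45 50 49
f 49 48 47
f 50 48 49
f 52 54 51
f 55 52 51
f 51 54 53
f 53 55 51
f 52 58 54
f 56 52 55
f 56 58 52
f 54 58 53
f 57 55 53
f 53 58 57
f 57 56 55
f 58 56 57



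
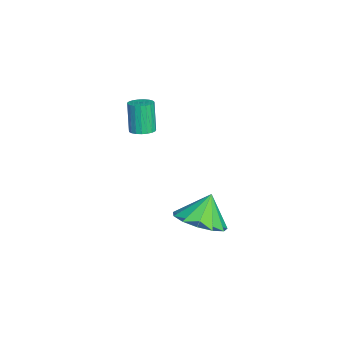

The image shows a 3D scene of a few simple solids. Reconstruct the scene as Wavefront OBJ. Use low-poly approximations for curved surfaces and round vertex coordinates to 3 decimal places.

v -3.73 -2.985 1.707
v -3.399 -3.374 1.799
v -3.838 -3.445 3.085
v -4.17 -3.055 2.993
v -3.279 -3.201 1.85
v -3.718 -3.271 3.135
v -3.238 -2.99 1.875
v -3.677 -3.061 3.16
v -3.282 -2.779 1.872
v -3.721 -2.849 3.157
v -3.404 -2.603 1.84
v -3.843 -2.673 3.125
v -3.582 -2.493 1.785
v -4.021 -2.563 3.07
v -3.785 -2.468 1.717
v -4.225 -2.538 3.002
v -3.98 -2.532 1.647
v -4.419 -2.603 2.932
v -4.131 -2.675 1.588
v -4.57 -2.746 2.873
v -4.213 -2.872 1.549
v -4.652 -2.942 2.834
v -4.211 -3.088 1.538
v -4.65 -3.158 2.823
v -4.127 -3.286 1.556
v -4.566 -3.356 2.841
v -3.973 -3.432 1.6
v -4.412 -3.502 2.885
v -3.778 -3.501 1.663
v -4.217 -3.571 2.948
v -3.575 -3.48 1.733
v -4.014 -3.551 3.019
v 0.617 -0.768 0.01
v 1.288 -1.387 0.548
v 0.103 -0.352 1.13
v 1.563 -0.861 0.479
v 1.537 -0.306 0.261
v 1.219 0.103 -0.037
v 0.71 0.236 -0.319
v 0.171 0.049 -0.497
v -0.226 -0.396 -0.514
v -0.356 -0.96 -0.365
v -0.177 -1.462 -0.096
v 0.254 -1.744 0.206
v 0.8 -1.716 0.446
f 2 1 5
f 2 5 3
f 3 5 6
f 3 6 4
f 5 1 7
f 5 7 6
f 6 7 8
f 6 8 4
f 7 1 9
f 7 9 8
f 8 9 10
f 8 10 4
f 9 1 11
f 9 11 10
f 10 11 12
f 10 12 4
f 11 1 13
f 11 13 12
f 12 13 14
f 12 14 4
f 13 1 15
f 13 15 14
f 14 15 16
f 14 16 4
f 15 1 17
f 15 17 16
f 16 17 18
f 16 18 4
f 17 1 19
f 17 19 18
f 18 19 20
f 18 20 4
f 19 1 21
f 19 21 20
f 20 21 22
f 20 22 4
f 21 1 23
f 21 23 22
f 22 23 24
f 22 24 4
f 23 1 25
f 23 25 24
f 24 25 26
f 24 26 4
f 25 1 27
f 25 27 26
f 26 27 28
f 26 28 4
f 27 1 29
f 27 29 28
f 28 29 30
f 28 30 4
f 29 1 31
f 29 31 30
f 30 31 32
f 30 32 4
f 31 1 2
f 31 2 32
f 32 2 3
f 32 3 4
f 34 33 36
f 34 36 35
f 36 33 37
f 36 37 35
f 37 33 38
f 37 38 35
f 38 33 39
f 38 39 35
f 39 33 40
f 39 40 35
f 40 33 41
f 40 41 35
f 41 33 42
f 41 42 35
f 42 33 43
f 42 43 35
f 43 33 44
f 43 44 35
f 44 33 45
f 44 45 35
f 45 33 34
f 45 34 35



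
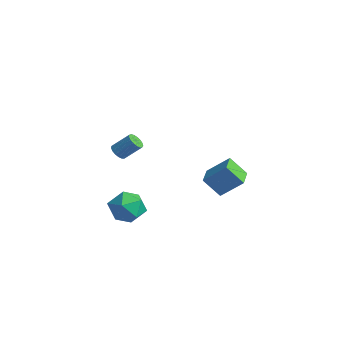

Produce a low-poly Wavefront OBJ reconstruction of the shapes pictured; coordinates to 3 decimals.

v -2.704 4.24 -2.986
v -3.4 3.594 -1.904
v -1.835 5.136 -1.892
v -2.531 4.49 -0.81
v -1.729 3.25 -2.95
v -2.425 2.604 -1.868
v -0.86 4.146 -1.856
v -1.556 3.5 -0.774
v -3.365 -2.174 1.452
v -2.903 -2.27 1.209
v -2.294 -1.563 2.085
v -2.755 -1.466 2.328
v -2.988 -2.059 1.097
v -2.379 -1.351 1.973
v -3.159 -1.873 1.067
v -2.55 -1.166 1.943
v -3.377 -1.757 1.124
v -2.768 -1.05 2
v -3.592 -1.736 1.257
v -2.983 -1.029 2.133
v -3.755 -1.816 1.434
v -3.146 -1.108 2.31
v -3.829 -1.977 1.616
v -3.219 -1.27 2.492
v -3.796 -2.183 1.76
v -3.187 -1.476 2.636
v -3.664 -2.387 1.833
v -3.055 -1.68 2.709
v -3.464 -2.543 1.819
v -2.855 -1.835 2.695
v -3.241 -2.613 1.721
v -2.632 -1.906 2.597
v -3.046 -2.583 1.561
v -2.437 -1.876 2.437
v -2.925 -2.459 1.377
v -2.315 -1.752 2.253
v -1.097 -2.316 -1.038
v -0.751 -2.863 -1.958
v -2.829 -2.597 -1.522
v -2.483 -3.144 -2.442
v -2.328 -3.6 -1.426
v -1.258 -3.426 -1.126
v -2.322 -2.034 -2.354
v -1.252 -1.86 -2.054
v -1.508 -2.689 -2.771
v -1.512 -3.656 -2.198
v -2.068 -1.804 -1.282
v -2.072 -2.771 -0.709
f 2 4 1
f 5 2 1
f 1 4 3
f 3 5 1
f 2 8 4
f 6 2 5
f 6 8 2
f 4 8 3
f 7 5 3
f 3 8 7
f 7 6 5
f 8 6 7
f 10 9 13
f 10 13 11
f 11 13 14
f 11 14 12
f 13 9 15
f 13 15 14
f 14 15 16
f 14 16 12
f 15 9 17
f 15 17 16
f 16 17 18
f 16 18 12
f 17 9 19
f 17 19 18
f 18 19 20
f 18 20 12
f 19 9 21
f 19 21 20
f 20 21 22
f 20 22 12
f 21 9 23
f 21 23 22
f 22 23 24
f 22 24 12
f 23 9 25
f 23 25 24
f 24 25 26
f 24 26 12
f 25 9 27
f 25 27 26
f 26 27 28
f 26 28 12
f 27 9 29
f 27 29 28
f 28 29 30
f 28 30 12
f 29 9 31
f 29 31 30
f 30 31 32
f 30 32 12
f 31 9 33
f 31 33 32
f 32 33 34
f 32 34 12
f 33 9 35
f 33 35 34
f 34 35 36
f 34 36 12
f 35 9 10
f 35 10 36
f 36 10 11
f 36 11 12
f 37 48 42
f 37 42 38
f 37 38 44
f 37 44 47
f 37 47 48
f 38 42 46
f 42 48 41
f 48 47 39
f 47 44 43
f 44 38 45
f 40 46 41
f 40 41 39
f 40 39 43
f 40 43 45
f 40 45 46
f 41 46 42
f 39 41 48
f 43 39 47
f 45 43 44
f 46 45 38



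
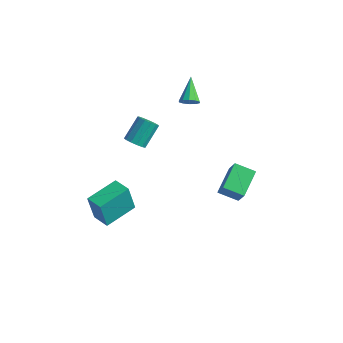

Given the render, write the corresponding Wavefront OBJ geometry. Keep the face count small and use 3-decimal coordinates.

v -3.674 -0.537 -0.32
v -3.098 -0.362 -0.469
v -3.15 0.712 0.592
v -3.726 0.537 0.74
v -3.313 -0.174 -0.67
v -3.365 0.9 0.391
v -3.642 -0.101 -0.76
v -3.695 0.973 0.301
v -3.982 -0.166 -0.71
v -4.034 0.907 0.35
v -4.224 -0.35 -0.537
v -4.276 0.724 0.524
v -4.291 -0.592 -0.295
v -4.343 0.481 0.766
v -4.162 -0.817 -0.061
v -4.215 0.256 1
v -3.878 -0.953 0.091
v -3.931 0.12 1.152
v -3.529 -0.957 0.112
v -3.582 0.117 1.173
v -3.227 -0.827 -0.004
v -3.279 0.246 1.057
v -3.066 -0.605 -0.221
v -3.118 0.468 0.84
v -3.123 -4.102 -3.642
v -3.293 -4.381 -1.994
v -2.926 -2.272 -3.312
v -3.096 -2.551 -1.664
v -2.084 -4.229 -3.556
v -2.254 -4.508 -1.908
v -1.887 -2.399 -3.226
v -2.057 -2.678 -1.578
v 0.645 1.035 -2.755
v 0.172 2.455 -2.06
v 1.611 1.564 -3.179
v 1.138 2.984 -2.484
v 1.302 0.716 -1.656
v 0.829 2.136 -0.961
v 2.268 1.245 -2.08
v 1.795 2.665 -1.385
v -3.104 2.968 1.1
v -2.888 2.717 1.565
v -3.936 3.992 2.04
v -2.671 2.979 1.472
v -2.62 3.236 1.237
v -2.753 3.391 0.95
v -3.02 3.385 0.72
v -3.319 3.219 0.636
v -3.536 2.957 0.729
v -3.588 2.7 0.964
v -3.454 2.545 1.251
v -3.187 2.551 1.48
f 2 1 5
f 2 5 3
f 3 5 6
f 3 6 4
f 5 1 7
f 5 7 6
f 6 7 8
f 6 8 4
f 7 1 9
f 7 9 8
f 8 9 10
f 8 10 4
f 9 1 11
f 9 11 10
f 10 11 12
f 10 12 4
f 11 1 13
f 11 13 12
f 12 13 14
f 12 14 4
f 13 1 15
f 13 15 14
f 14 15 16
f 14 16 4
f 15 1 17
f 15 17 16
f 16 17 18
f 16 18 4
f 17 1 19
f 17 19 18
f 18 19 20
f 18 20 4
f 19 1 21
f 19 21 20
f 20 21 22
f 20 22 4
f 21 1 23
f 21 23 22
f 22 23 24
f 22 24 4
f 23 1 2
f 23 2 24
f 24 2 3
f 24 3 4
f 26 28 25
f 29 26 25
f 25 28 27
f 27 29 25
f 26 32 28
f 30 26 29
f 30 32 26
f 28 32 27
f 31 29 27
f 27 32 31
f 31 30 29
f 32 30 31
f 34 36 33
f 37 34 33
f 33 36 35
f 35 37 33
f 34 40 36
f 38 34 37
f 38 40 34
f 36 40 35
f 39 37 35
f 35 40 39
f 39 38 37
f 40 38 39
f 42 41 44
f 42 44 43
f 44 41 45
f 44 45 43
f 45 41 46
f 45 46 43
f 46 41 47
f 46 47 43
f 47 41 48
f 47 48 43
f 48 41 49
f 48 49 43
f 49 41 50
f 49 50 43
f 50 41 51
f 50 51 43
f 51 41 52
f 51 52 43
f 52 41 42
f 52 42 43



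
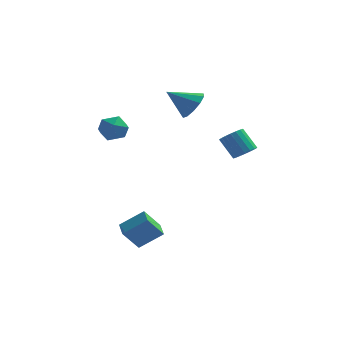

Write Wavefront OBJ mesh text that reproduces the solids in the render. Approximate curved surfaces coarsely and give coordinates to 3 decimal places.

v 3.582 0.174 1.546
v 3.886 -0.284 1.946
v 3.122 0.109 2.975
v 2.818 0.566 2.574
v 4.059 -0.038 1.981
v 3.295 0.354 3.01
v 4.138 0.25 1.93
v 3.374 0.642 2.958
v 4.106 0.522 1.802
v 3.342 0.915 2.831
v 3.971 0.726 1.624
v 3.207 1.118 2.653
v 3.759 0.82 1.43
v 2.995 1.213 2.459
v 3.511 0.786 1.259
v 2.747 1.179 2.288
v 3.278 0.631 1.145
v 2.514 1.024 2.174
v 3.105 0.386 1.11
v 2.341 0.778 2.139
v 3.026 0.098 1.162
v 2.262 0.49 2.19
v 3.058 -0.175 1.289
v 2.294 0.218 2.318
v 3.193 -0.378 1.467
v 2.429 0.014 2.496
v 3.405 -0.473 1.661
v 2.641 -0.08 2.69
v 3.653 -0.439 1.832
v 2.889 -0.046 2.861
v -0.78 -3.749 -3.467
v -1.461 -4.201 -2.393
v -1.151 -2.853 -3.326
v -1.833 -3.305 -2.252
v 0.353 -3.415 -2.608
v -0.329 -3.867 -1.534
v -0.019 -2.519 -2.467
v -0.7 -2.971 -1.393
v 0.453 3.024 3.385
v 0.888 3.422 4.104
v -0.853 2.736 4.335
v 0.595 3.831 3.826
v 0.248 3.931 3.379
v -0.021 3.685 2.934
v -0.109 3.187 2.662
v 0.018 2.626 2.666
v 0.311 2.218 2.945
v 0.658 2.117 3.392
v 0.927 2.363 3.836
v 1.015 2.862 4.108
v -3.2 0.456 3.163
v -2.383 0.478 2.889
v -3.317 -0.858 2.711
v -2.5 -0.836 2.437
v -2.671 -0.829 3.282
v -2.599 -0.017 3.561
v -3.101 -0.363 2.039
v -3.029 0.449 2.318
v -2.322 -0.028 2.194
v -2.056 -0.316 2.962
v -3.644 -0.064 2.638
v -3.378 -0.352 3.406
f 2 1 5
f 2 5 3
f 3 5 6
f 3 6 4
f 5 1 7
f 5 7 6
f 6 7 8
f 6 8 4
f 7 1 9
f 7 9 8
f 8 9 10
f 8 10 4
f 9 1 11
f 9 11 10
f 10 11 12
f 10 12 4
f 11 1 13
f 11 13 12
f 12 13 14
f 12 14 4
f 13 1 15
f 13 15 14
f 14 15 16
f 14 16 4
f 15 1 17
f 15 17 16
f 16 17 18
f 16 18 4
f 17 1 19
f 17 19 18
f 18 19 20
f 18 20 4
f 19 1 21
f 19 21 20
f 20 21 22
f 20 22 4
f 21 1 23
f 21 23 22
f 22 23 24
f 22 24 4
f 23 1 25
f 23 25 24
f 24 25 26
f 24 26 4
f 25 1 27
f 25 27 26
f 26 27 28
f 26 28 4
f 27 1 29
f 27 29 28
f 28 29 30
f 28 30 4
f 29 1 2
f 29 2 30
f 30 2 3
f 30 3 4
f 32 34 31
f 35 32 31
f 31 34 33
f 33 35 31
f 32 38 34
f 36 32 35
f 36 38 32
f 34 38 33
f 37 35 33
f 33 38 37
f 37 36 35
f 38 36 37
f 40 39 42
f 40 42 41
f 42 39 43
f 42 43 41
f 43 39 44
f 43 44 41
f 44 39 45
f 44 45 41
f 45 39 46
f 45 46 41
f 46 39 47
f 46 47 41
f 47 39 48
f 47 48 41
f 48 39 49
f 48 49 41
f 49 39 50
f 49 50 41
f 50 39 40
f 50 40 41
f 51 62 56
f 51 56 52
f 51 52 58
f 51 58 61
f 51 61 62
f 52 56 60
f 56 62 55
f 62 61 53
f 61 58 57
f 58 52 59
f 54 60 55
f 54 55 53
f 54 53 57
f 54 57 59
f 54 59 60
f 55 60 56
f 53 55 62
f 57 53 61
f 59 57 58
f 60 59 52



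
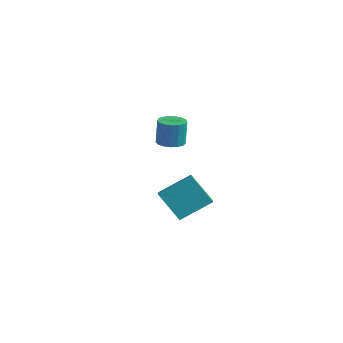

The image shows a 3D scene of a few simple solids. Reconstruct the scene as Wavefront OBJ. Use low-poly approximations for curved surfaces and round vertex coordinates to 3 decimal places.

v 2.461 2.828 -2.329
v 1.314 2.778 -1.143
v 3.266 4.047 -1.499
v 2.119 3.997 -0.314
v 3.121 1.983 -1.726
v 1.974 1.933 -0.541
v 3.926 3.202 -0.897
v 2.779 3.152 0.289
v 3.224 1.271 3.401
v 3.777 1.018 3.457
v 3.728 1.176 4.636
v 3.176 1.429 4.579
v 3.833 1.303 3.422
v 3.785 1.461 4.6
v 3.75 1.58 3.381
v 3.702 1.738 4.56
v 3.547 1.786 3.345
v 3.498 1.944 4.523
v 3.269 1.874 3.322
v 3.221 2.032 4.5
v 2.982 1.824 3.317
v 2.933 1.982 4.495
v 2.75 1.648 3.331
v 2.701 1.806 4.509
v 2.626 1.385 3.361
v 2.578 1.543 4.539
v 2.64 1.096 3.4
v 2.591 1.254 4.579
v 2.787 0.847 3.44
v 2.739 1.005 4.618
v 3.035 0.695 3.47
v 2.986 0.853 4.649
v 3.326 0.675 3.485
v 3.277 0.833 4.663
v 3.594 0.792 3.48
v 3.545 0.95 4.659
f 2 4 1
f 5 2 1
f 1 4 3
f 3 5 1
f 2 8 4
f 6 2 5
f 6 8 2
f 4 8 3
f 7 5 3
f 3 8 7
f 7 6 5
f 8 6 7
f 10 9 13
f 10 13 11
f 11 13 14
f 11 14 12
f 13 9 15
f 13 15 14
f 14 15 16
f 14 16 12
f 15 9 17
f 15 17 16
f 16 17 18
f 16 18 12
f 17 9 19
f 17 19 18
f 18 19 20
f 18 20 12
f 19 9 21
f 19 21 20
f 20 21 22
f 20 22 12
f 21 9 23
f 21 23 22
f 22 23 24
f 22 24 12
f 23 9 25
f 23 25 24
f 24 25 26
f 24 26 12
f 25 9 27
f 25 27 26
f 26 27 28
f 26 28 12
f 27 9 29
f 27 29 28
f 28 29 30
f 28 30 12
f 29 9 31
f 29 31 30
f 30 31 32
f 30 32 12
f 31 9 33
f 31 33 32
f 32 33 34
f 32 34 12
f 33 9 35
f 33 35 34
f 34 35 36
f 34 36 12
f 35 9 10
f 35 10 36
f 36 10 11
f 36 11 12



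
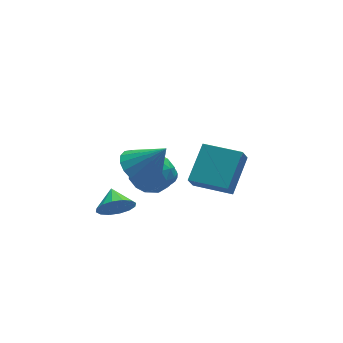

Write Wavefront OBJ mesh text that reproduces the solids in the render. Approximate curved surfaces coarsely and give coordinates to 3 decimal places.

v -0.154 -0.674 -1.183
v 0.523 -1.249 -0.581
v -0.123 -1.911 -2.399
v 0.554 -2.486 -1.797
v -0.463 -2.355 -1.484
v -0.483 -1.59 -0.732
v 0.883 -1.57 -2.248
v 0.863 -0.805 -1.496
v 1.163 -1.802 -1.239
v 0.331 -2.287 -0.767
v 0.069 -0.873 -2.213
v -0.763 -1.358 -1.741
v 0.182 -0.853 -0.775
v 0.218 -2.307 -2.205
v -0.38 -2.23 -2.021
v 0.018 -2.568 -1.667
v -0.409 -1.053 -0.864
v -0.012 -1.391 -0.51
v -0.591 -2.041 -1.041
v 0.412 -1.769 -2.47
v 0.809 -2.107 -2.116
v 0.382 -0.592 -1.313
v 0.78 -0.93 -0.959
v 0.991 -1.119 -1.939
v 0.956 -1.516 -0.808
v 0.974 -2.243 -1.523
v 1.168 -1.705 -1.788
v 1.156 -1.255 -1.346
v 0.467 -1.801 -0.531
v 0.485 -2.528 -1.245
v -0.113 -2.451 -1.061
v -0.124 -2.002 -0.62
v 0.843 -2.126 -0.917
v -0.085 -0.632 -1.735
v -0.067 -1.359 -2.449
v 0.524 -1.158 -2.36
v 0.513 -0.709 -1.919
v -0.574 -0.917 -1.457
v -0.556 -1.644 -2.172
v -0.756 -1.905 -1.634
v -0.768 -1.455 -1.192
v -0.443 -1.034 -2.063
v -0.679 -2.56 0.059
v 0.204 -2.174 -0.429
v 0.299 -3.02 1.461
v 0.038 -1.792 -0.189
v -0.269 -1.562 0.1
v -0.658 -1.53 0.381
v -1.05 -1.702 0.599
v -1.369 -2.044 0.709
v -1.552 -2.489 0.69
v -1.561 -2.947 0.547
v -1.396 -3.329 0.307
v -1.088 -3.559 0.017
v -0.7 -3.591 -0.264
v -0.307 -3.419 -0.481
v 0.012 -3.077 -0.591
v 0.194 -2.632 -0.573
v 1.285 -0.353 -3.16
v 1.503 -0.174 -2.676
v 0.895 -1.607 -2.52
v 1.298 -0.102 -2.66
v 1.09 -0.068 -2.719
v 0.913 -0.077 -2.846
v 0.791 -0.129 -3.02
v 0.745 -0.214 -3.216
v 0.781 -0.321 -3.403
v 0.894 -0.433 -3.553
v 1.066 -0.532 -3.643
v 1.272 -0.605 -3.66
v 1.479 -0.639 -3.601
v 1.657 -0.63 -3.474
v 1.778 -0.578 -3.3
v 1.824 -0.493 -3.104
v 1.788 -0.386 -2.917
v 1.676 -0.274 -2.767
v 3.261 -2.725 -2.698
v 4.492 -1.448 -1.672
v 1.954 -1.353 -2.838
v 3.185 -0.076 -1.811
v 3.615 -2.464 -3.449
v 4.846 -1.187 -2.422
v 2.308 -1.092 -3.588
v 3.539 0.185 -2.562
v -1.455 -1.575 -3.321
v -0.8 -1.433 -3.907
v -1.305 -0.605 -2.919
v -1.183 -1.287 -4.118
v -1.638 -1.218 -4.115
v -2.045 -1.245 -3.899
v -2.293 -1.36 -3.529
v -2.316 -1.532 -3.102
v -2.109 -1.716 -2.734
v -1.727 -1.863 -2.523
v -1.271 -1.932 -2.526
v -0.865 -1.905 -2.742
v -0.617 -1.79 -3.112
v -0.593 -1.617 -3.539
f 1 38 17
f 38 12 41
f 17 41 6
f 38 41 17
f 1 17 13
f 17 6 18
f 13 18 2
f 17 18 13
f 1 13 22
f 13 2 23
f 22 23 8
f 13 23 22
f 1 22 34
f 22 8 37
f 34 37 11
f 22 37 34
f 1 34 38
f 34 11 42
f 38 42 12
f 34 42 38
f 2 18 29
f 18 6 32
f 29 32 10
f 18 32 29
f 6 41 19
f 41 12 40
f 19 40 5
f 41 40 19
f 12 42 39
f 42 11 35
f 39 35 3
f 42 35 39
f 11 37 36
f 37 8 24
f 36 24 7
f 37 24 36
f 8 23 28
f 23 2 25
f 28 25 9
f 23 25 28
f 4 30 16
f 30 10 31
f 16 31 5
f 30 31 16
f 4 16 14
f 16 5 15
f 14 15 3
f 16 15 14
f 4 14 21
f 14 3 20
f 21 20 7
f 14 20 21
f 4 21 26
f 21 7 27
f 26 27 9
f 21 27 26
f 4 26 30
f 26 9 33
f 30 33 10
f 26 33 30
f 5 31 19
f 31 10 32
f 19 32 6
f 31 32 19
f 3 15 39
f 15 5 40
f 39 40 12
f 15 40 39
f 7 20 36
f 20 3 35
f 36 35 11
f 20 35 36
f 9 27 28
f 27 7 24
f 28 24 8
f 27 24 28
f 10 33 29
f 33 9 25
f 29 25 2
f 33 25 29
f 44 43 46
f 44 46 45
f 46 43 47
f 46 47 45
f 47 43 48
f 47 48 45
f 48 43 49
f 48 49 45
f 49 43 50
f 49 50 45
f 50 43 51
f 50 51 45
f 51 43 52
f 51 52 45
f 52 43 53
f 52 53 45
f 53 43 54
f 53 54 45
f 54 43 55
f 54 55 45
f 55 43 56
f 55 56 45
f 56 43 57
f 56 57 45
f 57 43 58
f 57 58 45
f 58 43 44
f 58 44 45
f 60 59 62
f 60 62 61
f 62 59 63
f 62 63 61
f 63 59 64
f 63 64 61
f 64 59 65
f 64 65 61
f 65 59 66
f 65 66 61
f 66 59 67
f 66 67 61
f 67 59 68
f 67 68 61
f 68 59 69
f 68 69 61
f 69 59 70
f 69 70 61
f 70 59 71
f 70 71 61
f 71 59 72
f 71 72 61
f 72 59 73
f 72 73 61
f 73 59 74
f 73 74 61
f 74 59 75
f 74 75 61
f 75 59 76
f 75 76 61
f 76 59 60
f 76 60 61
f 78 80 77
f 81 78 77
f 77 80 79
f 79 81 77
f 78 84 80
f 82 78 81
f 82 84 78
f 80 84 79
f 83 81 79
f 79 84 83
f 83 82 81
f 84 82 83
f 86 85 88
f 86 88 87
f 88 85 89
f 88 89 87
f 89 85 90
f 89 90 87
f 90 85 91
f 90 91 87
f 91 85 92
f 91 92 87
f 92 85 93
f 92 93 87
f 93 85 94
f 93 94 87
f 94 85 95
f 94 95 87
f 95 85 96
f 95 96 87
f 96 85 97
f 96 97 87
f 97 85 98
f 97 98 87
f 98 85 86
f 98 86 87

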